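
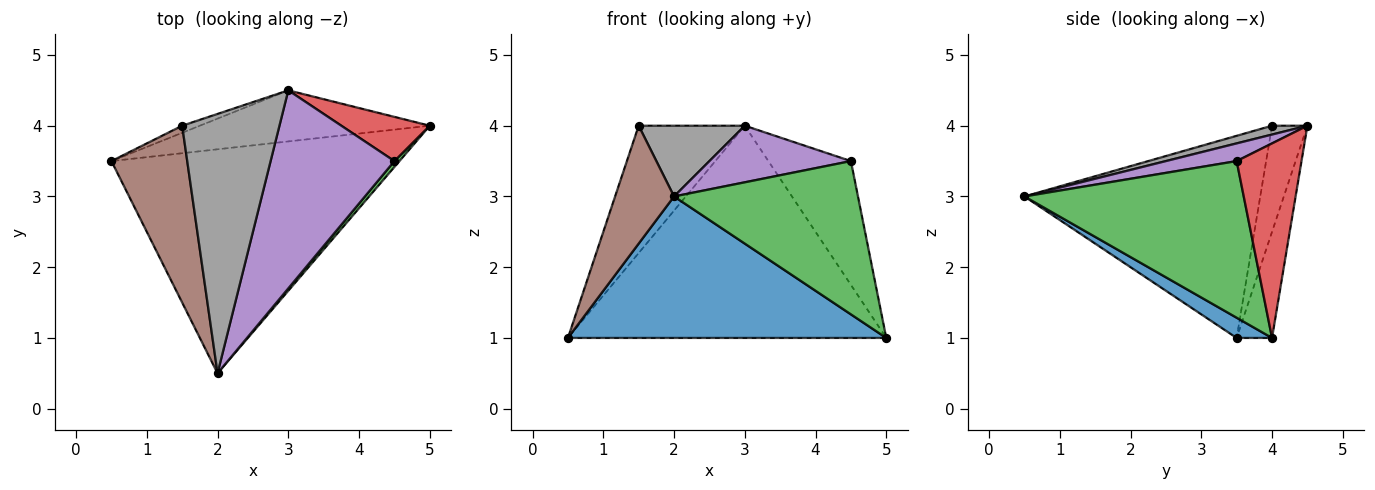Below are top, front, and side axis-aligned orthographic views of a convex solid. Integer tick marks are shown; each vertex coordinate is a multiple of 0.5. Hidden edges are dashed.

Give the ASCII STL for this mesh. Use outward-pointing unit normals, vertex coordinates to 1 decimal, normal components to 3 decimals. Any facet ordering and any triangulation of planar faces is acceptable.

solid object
 facet normal 0.059 -0.533 -0.844
  outer loop
   vertex 2.0 0.5 3.0
   vertex 0.5 3.5 1.0
   vertex 5.0 4.0 1.0
  endloop
 endfacet
 facet normal -0.107 0.967 -0.233
  outer loop
   vertex 3.0 4.5 4.0
   vertex 5.0 4.0 1.0
   vertex 0.5 3.5 1.0
  endloop
 endfacet
 facet normal 0.766 -0.642 0.025
  outer loop
   vertex 4.5 3.5 3.5
   vertex 2.0 0.5 3.0
   vertex 5.0 4.0 1.0
  endloop
 endfacet
 facet normal 0.595 0.757 0.270
  outer loop
   vertex 4.5 3.5 3.5
   vertex 5.0 4.0 1.0
   vertex 3.0 4.5 4.0
  endloop
 endfacet
 facet normal 0.136 -0.272 0.953
  outer loop
   vertex 4.5 3.5 3.5
   vertex 3.0 4.5 4.0
   vertex 2.0 0.5 3.0
  endloop
 endfacet
 facet normal -0.912 -0.228 0.342
  outer loop
   vertex 1.5 4.0 4.0
   vertex 0.5 3.5 1.0
   vertex 2.0 0.5 3.0
  endloop
 endfacet
 facet normal -0.316 0.947 -0.053
  outer loop
   vertex 1.5 4.0 4.0
   vertex 3.0 4.5 4.0
   vertex 0.5 3.5 1.0
  endloop
 endfacet
 facet normal 0.087 -0.262 0.961
  outer loop
   vertex 1.5 4.0 4.0
   vertex 2.0 0.5 3.0
   vertex 3.0 4.5 4.0
  endloop
 endfacet
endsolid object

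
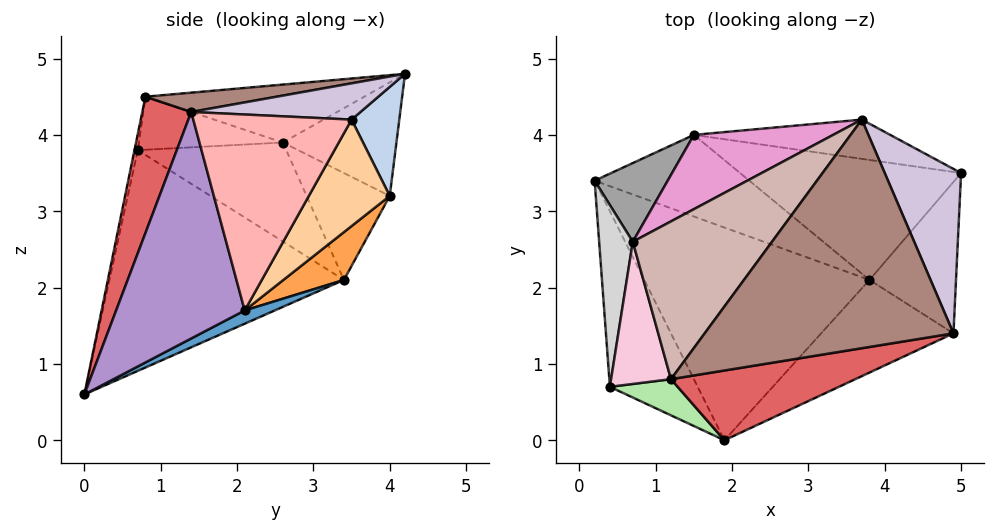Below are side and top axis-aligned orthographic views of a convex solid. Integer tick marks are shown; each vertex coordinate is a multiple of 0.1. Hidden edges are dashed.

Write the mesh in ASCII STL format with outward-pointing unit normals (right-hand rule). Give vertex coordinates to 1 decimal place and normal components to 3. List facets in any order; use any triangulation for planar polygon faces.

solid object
 facet normal 0.053 0.425 -0.904
  outer loop
   vertex 3.8 2.1 1.7
   vertex 1.9 0.0 0.6
   vertex 0.2 3.4 2.1
  endloop
 endfacet
 facet normal 0.252 0.855 -0.453
  outer loop
   vertex 1.5 4.0 3.2
   vertex 3.7 4.2 4.8
   vertex 5.0 3.5 4.2
  endloop
 endfacet
 facet normal 0.197 0.743 -0.639
  outer loop
   vertex 1.5 4.0 3.2
   vertex 3.8 2.1 1.7
   vertex 0.2 3.4 2.1
  endloop
 endfacet
 facet normal 0.273 0.778 -0.566
  outer loop
   vertex 1.5 4.0 3.2
   vertex 5.0 3.5 4.2
   vertex 3.8 2.1 1.7
  endloop
 endfacet
 facet normal -0.890 -0.289 -0.354
  outer loop
   vertex 0.4 0.7 3.8
   vertex 0.2 3.4 2.1
   vertex 1.9 0.0 0.6
  endloop
 endfacet
 facet normal -0.046 -0.980 0.193
  outer loop
   vertex 0.4 0.7 3.8
   vertex 1.9 0.0 0.6
   vertex 1.2 0.8 4.5
  endloop
 endfacet
 facet normal 0.168 -0.959 0.227
  outer loop
   vertex 4.9 1.4 4.3
   vertex 1.2 0.8 4.5
   vertex 1.9 0.0 0.6
  endloop
 endfacet
 facet normal 0.913 -0.063 -0.403
  outer loop
   vertex 4.9 1.4 4.3
   vertex 3.8 2.1 1.7
   vertex 5.0 3.5 4.2
  endloop
 endfacet
 facet normal 0.767 -0.459 -0.448
  outer loop
   vertex 4.9 1.4 4.3
   vertex 1.9 0.0 0.6
   vertex 3.8 2.1 1.7
  endloop
 endfacet
 facet normal 0.429 0.023 0.903
  outer loop
   vertex 4.9 1.4 4.3
   vertex 5.0 3.5 4.2
   vertex 3.7 4.2 4.8
  endloop
 endfacet
 facet normal 0.077 -0.143 0.987
  outer loop
   vertex 4.9 1.4 4.3
   vertex 3.7 4.2 4.8
   vertex 1.2 0.8 4.5
  endloop
 endfacet
 facet normal -0.377 0.197 0.905
  outer loop
   vertex 0.7 2.6 3.9
   vertex 1.2 0.8 4.5
   vertex 3.7 4.2 4.8
  endloop
 endfacet
 facet normal -0.506 0.599 0.621
  outer loop
   vertex 0.7 2.6 3.9
   vertex 3.7 4.2 4.8
   vertex 1.5 4.0 3.2
  endloop
 endfacet
 facet normal -0.662 0.065 0.747
  outer loop
   vertex 0.7 2.6 3.9
   vertex 0.4 0.7 3.8
   vertex 1.2 0.8 4.5
  endloop
 endfacet
 facet normal -0.659 0.602 0.451
  outer loop
   vertex 0.7 2.6 3.9
   vertex 1.5 4.0 3.2
   vertex 0.2 3.4 2.1
  endloop
 endfacet
 facet normal -0.939 0.131 0.319
  outer loop
   vertex 0.7 2.6 3.9
   vertex 0.2 3.4 2.1
   vertex 0.4 0.7 3.8
  endloop
 endfacet
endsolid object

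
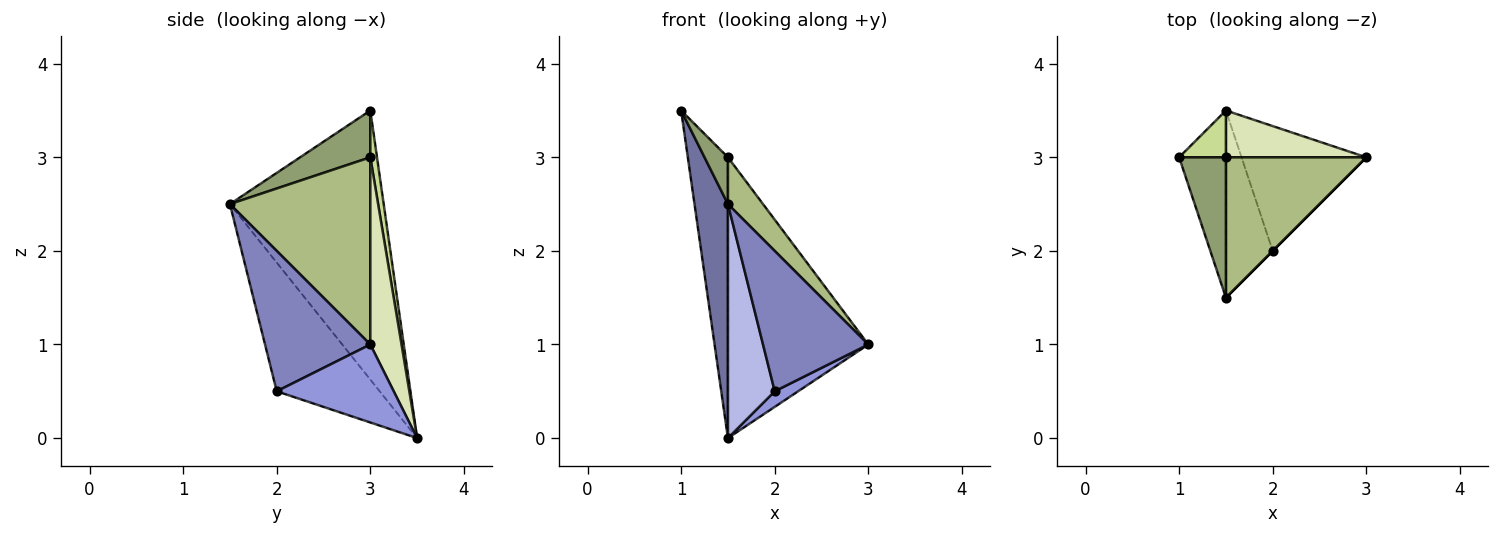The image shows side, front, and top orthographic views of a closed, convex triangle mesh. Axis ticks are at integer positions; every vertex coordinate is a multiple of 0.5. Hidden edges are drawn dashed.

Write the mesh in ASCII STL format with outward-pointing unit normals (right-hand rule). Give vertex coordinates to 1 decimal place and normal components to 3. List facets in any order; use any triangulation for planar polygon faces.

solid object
 facet normal -0.963 -0.209 -0.168
  outer loop
   vertex 1.5 3.5 0.0
   vertex 1.5 1.5 2.5
   vertex 1.0 3.0 3.5
  endloop
 endfacet
 facet normal 0.707 -0.707 0.000
  outer loop
   vertex 2.0 2.0 0.5
   vertex 3.0 3.0 1.0
   vertex 1.5 1.5 2.5
  endloop
 endfacet
 facet normal 0.527 -0.105 -0.843
  outer loop
   vertex 2.0 2.0 0.5
   vertex 1.5 3.5 0.0
   vertex 3.0 3.0 1.0
  endloop
 endfacet
 facet normal -0.864 -0.393 -0.314
  outer loop
   vertex 2.0 2.0 0.5
   vertex 1.5 1.5 2.5
   vertex 1.5 3.5 0.0
  endloop
 endfacet
 facet normal 0.688 -0.229 0.688
  outer loop
   vertex 1.5 3.0 3.0
   vertex 1.0 3.0 3.5
   vertex 1.5 1.5 2.5
  endloop
 endfacet
 facet normal 0.784 -0.196 0.588
  outer loop
   vertex 1.5 3.0 3.0
   vertex 1.5 1.5 2.5
   vertex 3.0 3.0 1.0
  endloop
 endfacet
 facet normal 0.162 0.973 0.162
  outer loop
   vertex 1.5 3.0 3.0
   vertex 1.5 3.5 0.0
   vertex 1.0 3.0 3.5
  endloop
 endfacet
 facet normal 0.214 0.964 0.161
  outer loop
   vertex 1.5 3.0 3.0
   vertex 3.0 3.0 1.0
   vertex 1.5 3.5 0.0
  endloop
 endfacet
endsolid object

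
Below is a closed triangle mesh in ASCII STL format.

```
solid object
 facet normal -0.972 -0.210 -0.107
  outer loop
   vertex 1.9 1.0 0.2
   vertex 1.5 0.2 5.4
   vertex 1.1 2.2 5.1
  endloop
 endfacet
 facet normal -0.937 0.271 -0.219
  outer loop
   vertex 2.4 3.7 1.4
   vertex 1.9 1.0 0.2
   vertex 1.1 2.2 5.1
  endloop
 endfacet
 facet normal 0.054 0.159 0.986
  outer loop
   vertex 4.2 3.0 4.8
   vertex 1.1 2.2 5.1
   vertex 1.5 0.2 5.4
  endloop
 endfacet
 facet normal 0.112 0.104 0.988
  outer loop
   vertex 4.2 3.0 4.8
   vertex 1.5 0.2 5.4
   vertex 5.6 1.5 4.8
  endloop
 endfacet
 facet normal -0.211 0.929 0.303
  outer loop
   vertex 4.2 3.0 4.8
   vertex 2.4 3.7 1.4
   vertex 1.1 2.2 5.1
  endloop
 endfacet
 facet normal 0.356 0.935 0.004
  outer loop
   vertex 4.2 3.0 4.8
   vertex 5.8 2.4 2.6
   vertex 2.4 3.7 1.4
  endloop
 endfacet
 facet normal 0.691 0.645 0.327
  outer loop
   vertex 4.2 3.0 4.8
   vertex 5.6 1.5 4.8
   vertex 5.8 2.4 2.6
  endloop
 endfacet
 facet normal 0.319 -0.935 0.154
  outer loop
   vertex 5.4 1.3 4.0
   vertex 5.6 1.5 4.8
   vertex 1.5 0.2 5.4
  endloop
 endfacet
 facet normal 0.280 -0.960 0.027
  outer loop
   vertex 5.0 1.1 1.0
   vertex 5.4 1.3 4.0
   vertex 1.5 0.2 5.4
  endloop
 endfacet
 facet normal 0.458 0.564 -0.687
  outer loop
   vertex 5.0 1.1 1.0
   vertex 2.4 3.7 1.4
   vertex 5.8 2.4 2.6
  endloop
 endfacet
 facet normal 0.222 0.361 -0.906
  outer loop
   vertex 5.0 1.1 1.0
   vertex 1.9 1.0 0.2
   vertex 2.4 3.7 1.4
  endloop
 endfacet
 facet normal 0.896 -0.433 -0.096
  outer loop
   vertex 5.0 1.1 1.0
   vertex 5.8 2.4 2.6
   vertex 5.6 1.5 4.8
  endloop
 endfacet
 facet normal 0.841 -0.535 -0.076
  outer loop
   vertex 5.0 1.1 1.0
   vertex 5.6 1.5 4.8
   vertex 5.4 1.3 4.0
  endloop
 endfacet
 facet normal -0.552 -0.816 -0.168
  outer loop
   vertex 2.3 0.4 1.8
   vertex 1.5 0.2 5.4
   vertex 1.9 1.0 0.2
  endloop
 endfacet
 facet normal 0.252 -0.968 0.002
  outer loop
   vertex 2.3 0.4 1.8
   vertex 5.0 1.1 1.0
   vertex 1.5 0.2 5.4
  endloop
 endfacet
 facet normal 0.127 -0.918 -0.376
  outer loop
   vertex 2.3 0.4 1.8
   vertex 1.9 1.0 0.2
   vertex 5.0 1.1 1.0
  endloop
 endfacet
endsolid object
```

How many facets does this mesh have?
16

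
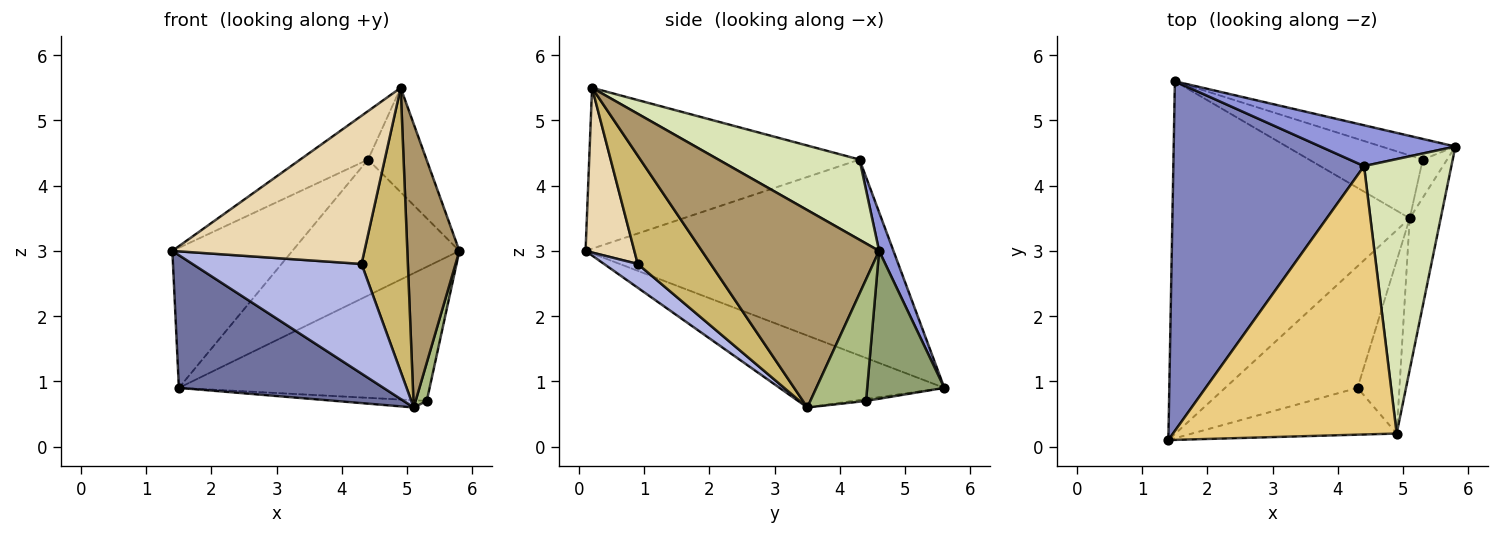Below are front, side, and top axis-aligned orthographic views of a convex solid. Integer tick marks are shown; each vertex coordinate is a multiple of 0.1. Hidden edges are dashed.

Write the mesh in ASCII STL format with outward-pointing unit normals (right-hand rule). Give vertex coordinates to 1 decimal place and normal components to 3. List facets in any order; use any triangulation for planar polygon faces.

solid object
 facet normal -0.273 -0.339 -0.900
  outer loop
   vertex 5.1 3.5 0.6
   vertex 1.4 0.1 3.0
   vertex 1.5 5.6 0.9
  endloop
 endfacet
 facet normal -0.690 0.269 0.672
  outer loop
   vertex 4.4 4.3 4.4
   vertex 1.5 5.6 0.9
   vertex 1.4 0.1 3.0
  endloop
 endfacet
 facet normal 0.082 0.955 0.287
  outer loop
   vertex 4.4 4.3 4.4
   vertex 5.8 4.6 3.0
   vertex 1.5 5.6 0.9
  endloop
 endfacet
 facet normal 0.132 -0.664 -0.736
  outer loop
   vertex 4.3 0.9 2.8
   vertex 1.4 0.1 3.0
   vertex 5.1 3.5 0.6
  endloop
 endfacet
 facet normal 0.291 0.946 -0.145
  outer loop
   vertex 5.3 4.4 0.7
   vertex 1.5 5.6 0.9
   vertex 5.8 4.6 3.0
  endloop
 endfacet
 facet normal 0.962 -0.192 -0.192
  outer loop
   vertex 5.3 4.4 0.7
   vertex 5.8 4.6 3.0
   vertex 5.1 3.5 0.6
  endloop
 endfacet
 facet normal -0.016 0.114 -0.993
  outer loop
   vertex 5.3 4.4 0.7
   vertex 5.1 3.5 0.6
   vertex 1.5 5.6 0.9
  endloop
 endfacet
 facet normal 0.651 0.270 0.709
  outer loop
   vertex 4.9 0.2 5.5
   vertex 5.8 4.6 3.0
   vertex 4.4 4.3 4.4
  endloop
 endfacet
 facet normal 0.949 -0.279 -0.149
  outer loop
   vertex 4.9 0.2 5.5
   vertex 5.1 3.5 0.6
   vertex 5.8 4.6 3.0
  endloop
 endfacet
 facet normal 0.802 -0.510 -0.310
  outer loop
   vertex 4.9 0.2 5.5
   vertex 4.3 0.9 2.8
   vertex 5.1 3.5 0.6
  endloop
 endfacet
 facet normal -0.578 0.145 0.803
  outer loop
   vertex 4.9 0.2 5.5
   vertex 4.4 4.3 4.4
   vertex 1.4 0.1 3.0
  endloop
 endfacet
 facet normal 0.235 -0.927 -0.293
  outer loop
   vertex 4.9 0.2 5.5
   vertex 1.4 0.1 3.0
   vertex 4.3 0.9 2.8
  endloop
 endfacet
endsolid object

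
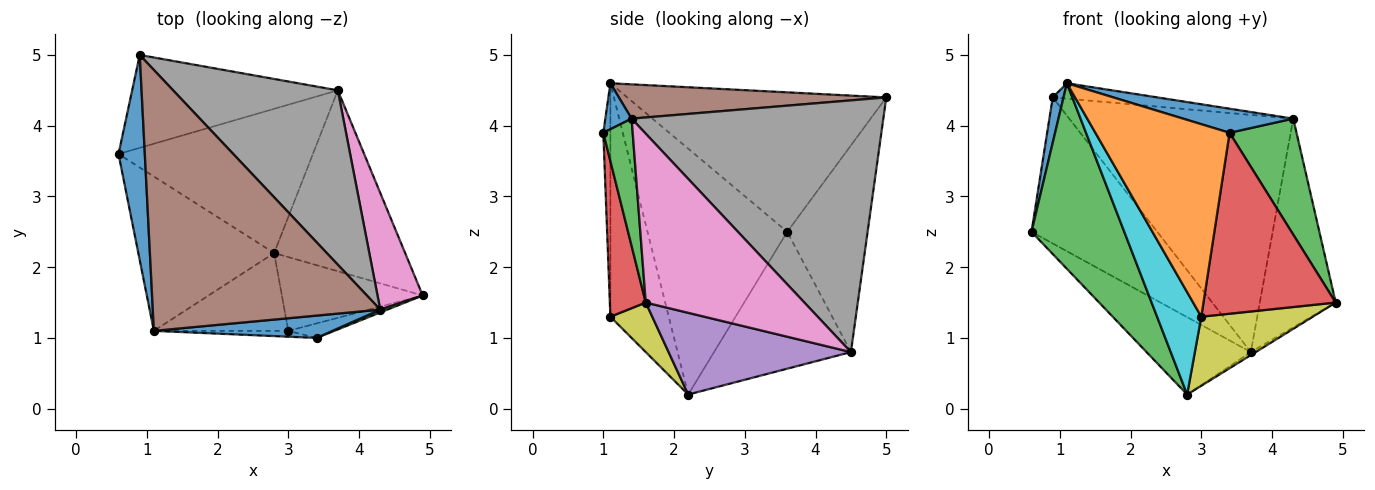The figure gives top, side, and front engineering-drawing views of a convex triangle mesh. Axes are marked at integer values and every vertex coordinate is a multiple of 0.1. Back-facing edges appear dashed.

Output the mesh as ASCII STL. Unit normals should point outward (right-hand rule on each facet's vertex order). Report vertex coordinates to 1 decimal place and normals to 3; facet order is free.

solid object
 facet normal -0.982 -0.041 0.185
  outer loop
   vertex 0.9 5.0 4.4
   vertex 0.6 3.6 2.5
   vertex 1.1 1.1 4.6
  endloop
 endfacet
 facet normal -0.475 0.743 -0.472
  outer loop
   vertex 3.7 4.5 0.8
   vertex 0.6 3.6 2.5
   vertex 0.9 5.0 4.4
  endloop
 endfacet
 facet normal -0.757 -0.503 -0.418
  outer loop
   vertex 2.8 2.2 0.2
   vertex 1.1 1.1 4.6
   vertex 0.6 3.6 2.5
  endloop
 endfacet
 facet normal -0.527 0.402 -0.749
  outer loop
   vertex 2.8 2.2 0.2
   vertex 0.6 3.6 2.5
   vertex 3.7 4.5 0.8
  endloop
 endfacet
 facet normal 0.529 0.014 -0.848
  outer loop
   vertex 2.8 2.2 0.2
   vertex 3.7 4.5 0.8
   vertex 4.9 1.6 1.5
  endloop
 endfacet
 facet normal 0.149 0.058 0.987
  outer loop
   vertex 4.3 1.4 4.1
   vertex 0.9 5.0 4.4
   vertex 1.1 1.1 4.6
  endloop
 endfacet
 facet normal 0.877 0.419 0.235
  outer loop
   vertex 4.3 1.4 4.1
   vertex 4.9 1.6 1.5
   vertex 3.7 4.5 0.8
  endloop
 endfacet
 facet normal 0.671 0.597 0.439
  outer loop
   vertex 4.3 1.4 4.1
   vertex 3.7 4.5 0.8
   vertex 0.9 5.0 4.4
  endloop
 endfacet
 facet normal 0.249 -0.662 -0.707
  outer loop
   vertex 3.0 1.1 1.3
   vertex 2.8 2.2 0.2
   vertex 4.9 1.6 1.5
  endloop
 endfacet
 facet normal -0.724 -0.549 -0.417
  outer loop
   vertex 3.0 1.1 1.3
   vertex 1.1 1.1 4.6
   vertex 2.8 2.2 0.2
  endloop
 endfacet
 facet normal 0.172 -0.723 0.670
  outer loop
   vertex 3.4 1.0 3.9
   vertex 4.3 1.4 4.1
   vertex 1.1 1.1 4.6
  endloop
 endfacet
 facet normal -0.053 -0.998 -0.030
  outer loop
   vertex 3.4 1.0 3.9
   vertex 1.1 1.1 4.6
   vertex 3.0 1.1 1.3
  endloop
 endfacet
 facet normal 0.402 -0.915 0.022
  outer loop
   vertex 3.4 1.0 3.9
   vertex 4.9 1.6 1.5
   vertex 4.3 1.4 4.1
  endloop
 endfacet
 facet normal 0.261 -0.962 -0.077
  outer loop
   vertex 3.4 1.0 3.9
   vertex 3.0 1.1 1.3
   vertex 4.9 1.6 1.5
  endloop
 endfacet
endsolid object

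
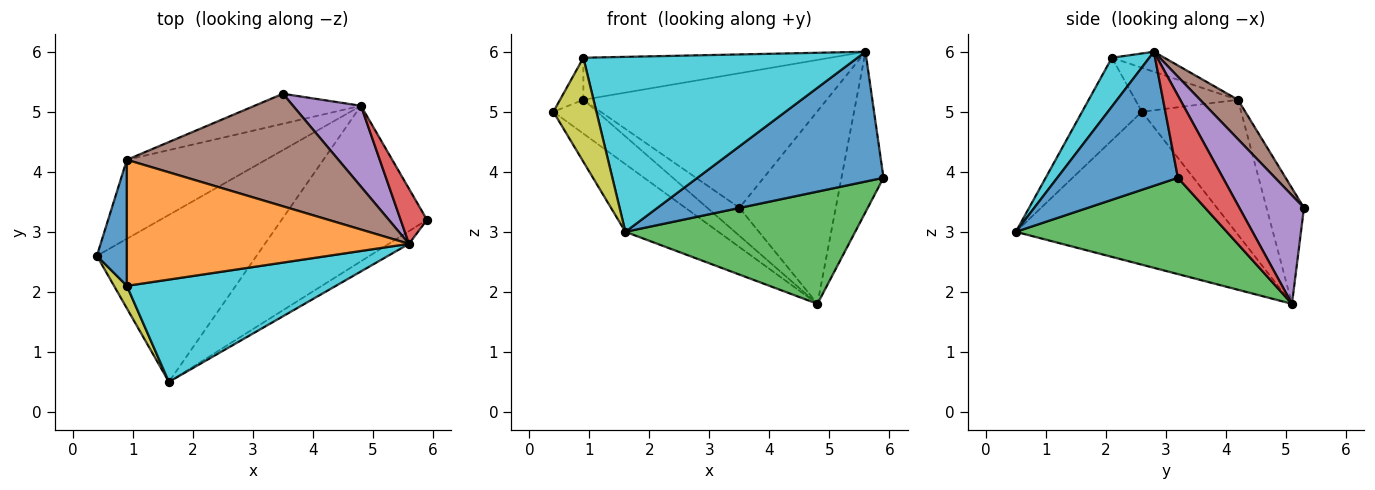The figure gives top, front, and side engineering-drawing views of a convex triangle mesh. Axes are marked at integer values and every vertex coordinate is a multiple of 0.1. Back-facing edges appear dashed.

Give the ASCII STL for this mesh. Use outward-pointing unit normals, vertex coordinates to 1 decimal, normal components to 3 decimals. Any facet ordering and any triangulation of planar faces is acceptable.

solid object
 facet normal 0.542 -0.836 -0.082
  outer loop
   vertex 5.6 2.8 6.0
   vertex 1.6 0.5 3.0
   vertex 5.9 3.2 3.9
  endloop
 endfacet
 facet normal -0.664 0.281 -0.693
  outer loop
   vertex 4.8 5.1 1.8
   vertex 1.6 0.5 3.0
   vertex 0.4 2.6 5.0
  endloop
 endfacet
 facet normal 0.473 -0.516 -0.714
  outer loop
   vertex 4.8 5.1 1.8
   vertex 5.9 3.2 3.9
   vertex 1.6 0.5 3.0
  endloop
 endfacet
 facet normal 0.712 0.664 0.228
  outer loop
   vertex 4.8 5.1 1.8
   vertex 5.6 2.8 6.0
   vertex 5.9 3.2 3.9
  endloop
 endfacet
 facet normal 0.526 0.784 0.329
  outer loop
   vertex 4.8 5.1 1.8
   vertex 3.5 5.3 3.4
   vertex 5.6 2.8 6.0
  endloop
 endfacet
 facet normal 0.119 0.762 0.637
  outer loop
   vertex 0.9 4.2 5.2
   vertex 5.6 2.8 6.0
   vertex 3.5 5.3 3.4
  endloop
 endfacet
 facet normal -0.666 0.294 -0.686
  outer loop
   vertex 0.9 4.2 5.2
   vertex 4.8 5.1 1.8
   vertex 0.4 2.6 5.0
  endloop
 endfacet
 facet normal -0.622 0.534 -0.572
  outer loop
   vertex 0.9 4.2 5.2
   vertex 3.5 5.3 3.4
   vertex 4.8 5.1 1.8
  endloop
 endfacet
 facet normal -0.805 -0.580 0.125
  outer loop
   vertex 0.9 2.1 5.9
   vertex 0.4 2.6 5.0
   vertex 1.6 0.5 3.0
  endloop
 endfacet
 facet normal 0.117 -0.857 0.501
  outer loop
   vertex 0.9 2.1 5.9
   vertex 1.6 0.5 3.0
   vertex 5.6 2.8 6.0
  endloop
 endfacet
 facet normal -0.812 0.185 0.554
  outer loop
   vertex 0.9 2.1 5.9
   vertex 0.9 4.2 5.2
   vertex 0.4 2.6 5.0
  endloop
 endfacet
 facet normal -0.067 0.316 0.947
  outer loop
   vertex 0.9 2.1 5.9
   vertex 5.6 2.8 6.0
   vertex 0.9 4.2 5.2
  endloop
 endfacet
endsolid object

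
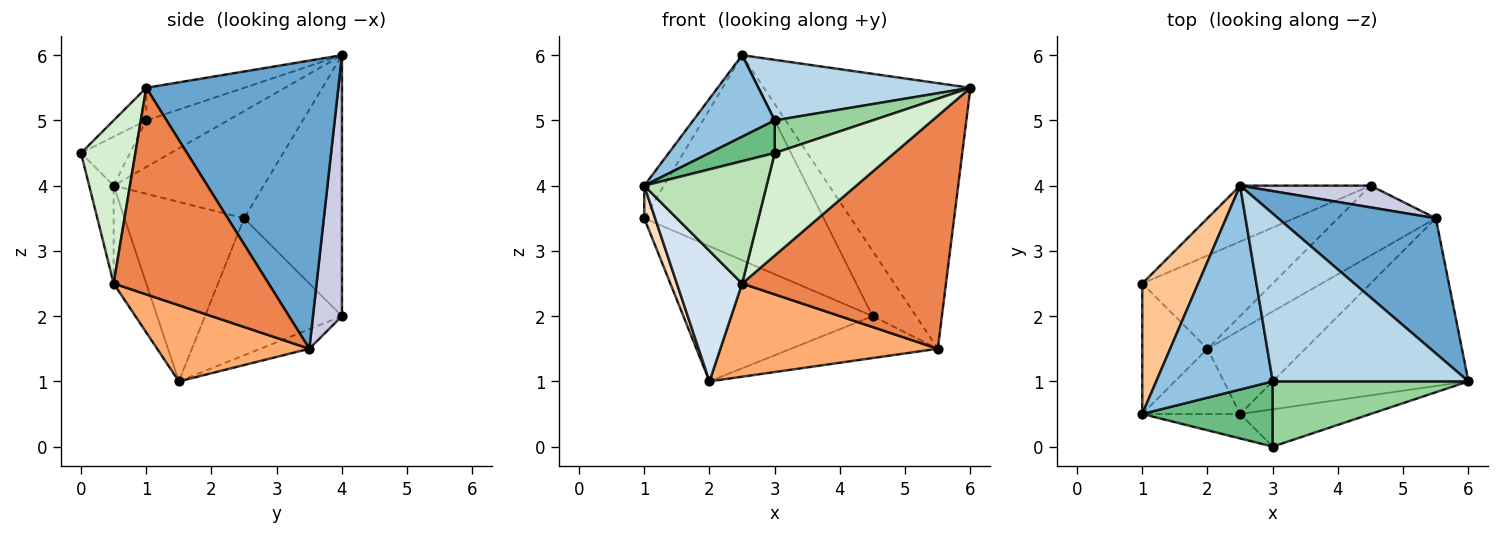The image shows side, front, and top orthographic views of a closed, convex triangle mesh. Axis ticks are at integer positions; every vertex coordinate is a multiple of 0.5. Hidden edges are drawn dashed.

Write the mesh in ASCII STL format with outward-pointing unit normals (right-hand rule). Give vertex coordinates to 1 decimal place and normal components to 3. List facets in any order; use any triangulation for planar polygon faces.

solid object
 facet normal 0.638 0.686 0.349
  outer loop
   vertex 5.5 3.5 1.5
   vertex 2.5 4.0 6.0
   vertex 6.0 1.0 5.5
  endloop
 endfacet
 facet normal -0.348 -0.348 0.870
  outer loop
   vertex 3.0 1.0 5.0
   vertex 2.5 4.0 6.0
   vertex 1.0 0.5 4.0
  endloop
 endfacet
 facet normal -0.155 -0.336 0.929
  outer loop
   vertex 3.0 1.0 5.0
   vertex 6.0 1.0 5.5
   vertex 2.5 4.0 6.0
  endloop
 endfacet
 facet normal -0.408 -0.816 -0.408
  outer loop
   vertex 2.5 0.5 2.5
   vertex 1.0 0.5 4.0
   vertex 2.0 1.5 1.0
  endloop
 endfacet
 facet normal 0.525 -0.691 -0.497
  outer loop
   vertex 2.5 0.5 2.5
   vertex 5.5 3.5 1.5
   vertex 6.0 1.0 5.5
  endloop
 endfacet
 facet normal 0.462 -0.659 -0.593
  outer loop
   vertex 2.5 0.5 2.5
   vertex 2.0 1.5 1.0
   vertex 5.5 3.5 1.5
  endloop
 endfacet
 facet normal -0.881 0.115 0.460
  outer loop
   vertex 1.0 2.5 3.5
   vertex 1.0 0.5 4.0
   vertex 2.5 4.0 6.0
  endloop
 endfacet
 facet normal -0.936 -0.085 -0.341
  outer loop
   vertex 1.0 2.5 3.5
   vertex 2.0 1.5 1.0
   vertex 1.0 0.5 4.0
  endloop
 endfacet
 facet normal -0.318 -0.424 0.848
  outer loop
   vertex 3.0 0.0 4.5
   vertex 3.0 1.0 5.0
   vertex 1.0 0.5 4.0
  endloop
 endfacet
 facet normal -0.147 -0.442 0.885
  outer loop
   vertex 3.0 0.0 4.5
   vertex 6.0 1.0 5.5
   vertex 3.0 1.0 5.0
  endloop
 endfacet
 facet normal -0.192 -0.962 -0.192
  outer loop
   vertex 3.0 0.0 4.5
   vertex 1.0 0.5 4.0
   vertex 2.5 0.5 2.5
  endloop
 endfacet
 facet normal 0.393 -0.864 -0.314
  outer loop
   vertex 3.0 0.0 4.5
   vertex 2.5 0.5 2.5
   vertex 6.0 1.0 5.5
  endloop
 endfacet
 facet normal -0.169 0.507 -0.845
  outer loop
   vertex 4.5 4.0 2.0
   vertex 5.5 3.5 1.5
   vertex 2.0 1.5 1.0
  endloop
 endfacet
 facet normal -0.512 0.707 -0.488
  outer loop
   vertex 4.5 4.0 2.0
   vertex 2.0 1.5 1.0
   vertex 1.0 2.5 3.5
  endloop
 endfacet
 facet normal 0.535 0.802 0.267
  outer loop
   vertex 4.5 4.0 2.0
   vertex 2.5 4.0 6.0
   vertex 5.5 3.5 1.5
  endloop
 endfacet
 facet normal -0.466 0.854 -0.233
  outer loop
   vertex 4.5 4.0 2.0
   vertex 1.0 2.5 3.5
   vertex 2.5 4.0 6.0
  endloop
 endfacet
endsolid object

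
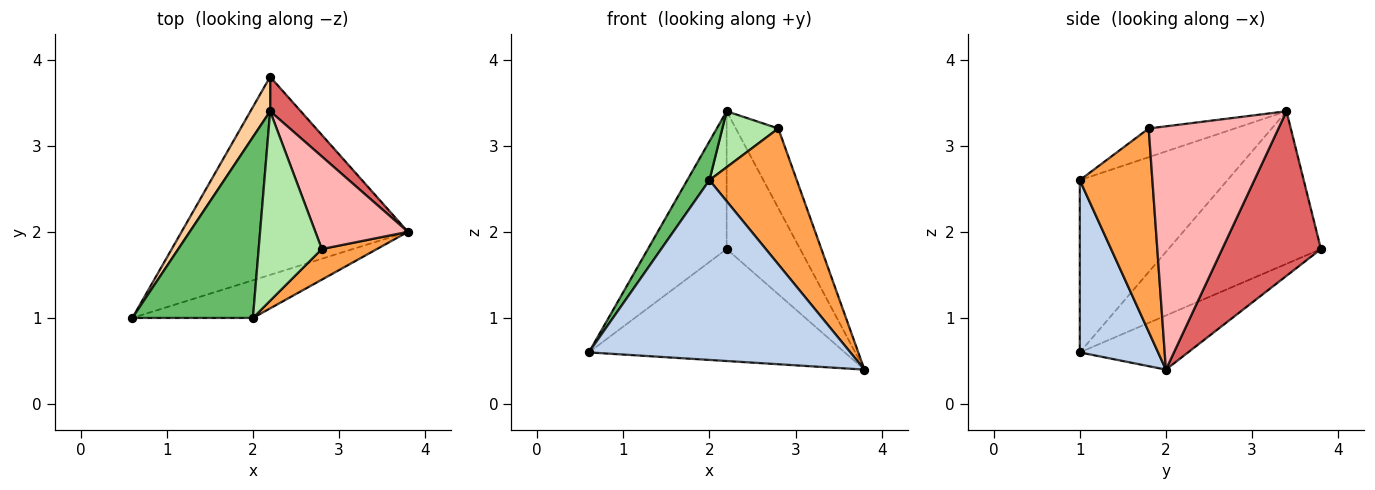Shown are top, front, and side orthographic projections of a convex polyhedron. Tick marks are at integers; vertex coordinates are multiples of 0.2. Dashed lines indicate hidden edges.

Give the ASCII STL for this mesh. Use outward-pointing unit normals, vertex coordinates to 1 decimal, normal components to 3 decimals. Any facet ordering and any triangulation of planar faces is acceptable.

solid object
 facet normal -0.204 0.482 -0.852
  outer loop
   vertex 2.2 3.8 1.8
   vertex 3.8 2.0 0.4
   vertex 0.6 1.0 0.6
  endloop
 endfacet
 facet normal 0.281 -0.939 -0.197
  outer loop
   vertex 2.0 1.0 2.6
   vertex 0.6 1.0 0.6
   vertex 3.8 2.0 0.4
  endloop
 endfacet
 facet normal 0.630 -0.758 0.171
  outer loop
   vertex 2.8 1.8 3.2
   vertex 2.0 1.0 2.6
   vertex 3.8 2.0 0.4
  endloop
 endfacet
 facet normal -0.883 0.456 0.114
  outer loop
   vertex 2.2 3.4 3.4
   vertex 2.2 3.8 1.8
   vertex 0.6 1.0 0.6
  endloop
 endfacet
 facet normal -0.813 -0.122 0.569
  outer loop
   vertex 2.2 3.4 3.4
   vertex 0.6 1.0 0.6
   vertex 2.0 1.0 2.6
  endloop
 endfacet
 facet normal -0.400 -0.260 0.879
  outer loop
   vertex 2.2 3.4 3.4
   vertex 2.0 1.0 2.6
   vertex 2.8 1.8 3.2
  endloop
 endfacet
 facet normal 0.793 0.590 0.148
  outer loop
   vertex 2.2 3.4 3.4
   vertex 3.8 2.0 0.4
   vertex 2.2 3.8 1.8
  endloop
 endfacet
 facet normal 0.894 0.293 0.340
  outer loop
   vertex 2.2 3.4 3.4
   vertex 2.8 1.8 3.2
   vertex 3.8 2.0 0.4
  endloop
 endfacet
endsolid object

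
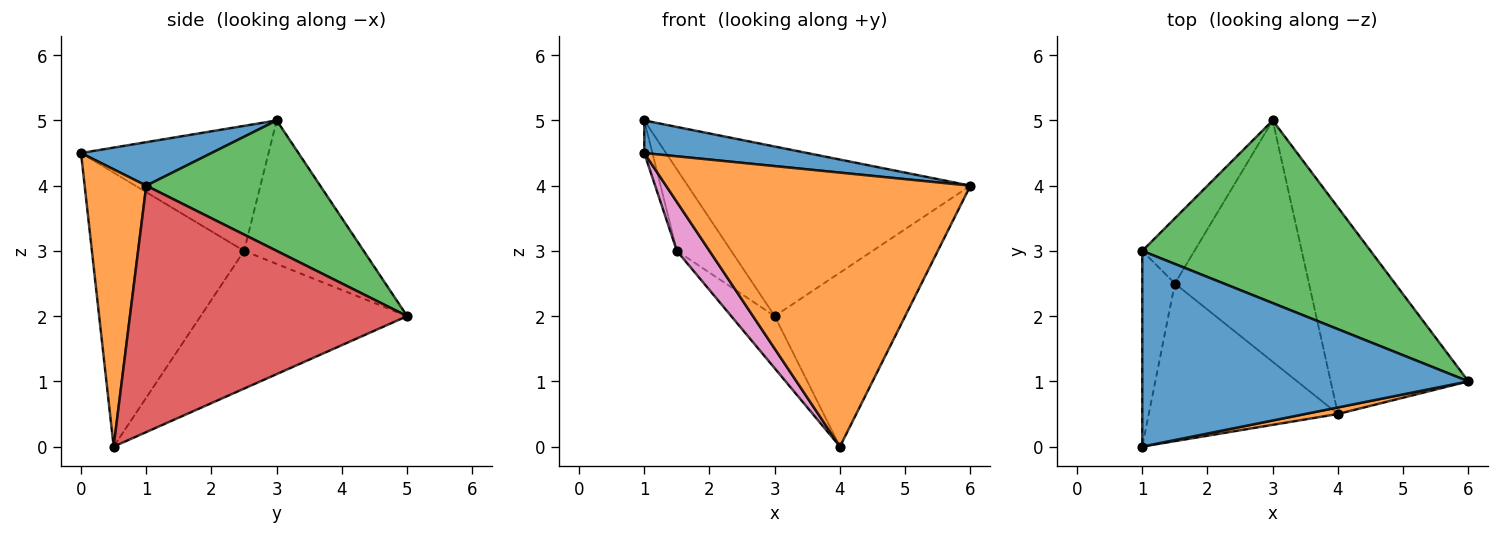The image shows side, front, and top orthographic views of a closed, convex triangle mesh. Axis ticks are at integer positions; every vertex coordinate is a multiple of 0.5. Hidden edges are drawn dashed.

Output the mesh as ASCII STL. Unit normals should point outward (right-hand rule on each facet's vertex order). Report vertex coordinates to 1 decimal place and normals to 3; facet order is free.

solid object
 facet normal 0.130 -0.163 0.978
  outer loop
   vertex 1.0 0.0 4.5
   vertex 6.0 1.0 4.0
   vertex 1.0 3.0 5.0
  endloop
 endfacet
 facet normal 0.198 -0.980 0.023
  outer loop
   vertex 4.0 0.5 0.0
   vertex 6.0 1.0 4.0
   vertex 1.0 0.0 4.5
  endloop
 endfacet
 facet normal 0.386 0.628 0.676
  outer loop
   vertex 3.0 5.0 2.0
   vertex 1.0 3.0 5.0
   vertex 6.0 1.0 4.0
  endloop
 endfacet
 facet normal 0.807 0.380 -0.451
  outer loop
   vertex 3.0 5.0 2.0
   vertex 6.0 1.0 4.0
   vertex 4.0 0.5 0.0
  endloop
 endfacet
 facet normal -0.967 0.042 -0.252
  outer loop
   vertex 1.5 2.5 3.0
   vertex 1.0 0.0 4.5
   vertex 1.0 3.0 5.0
  endloop
 endfacet
 facet normal -0.864 0.393 -0.314
  outer loop
   vertex 1.5 2.5 3.0
   vertex 1.0 3.0 5.0
   vertex 3.0 5.0 2.0
  endloop
 endfacet
 facet normal -0.810 -0.174 -0.560
  outer loop
   vertex 1.5 2.5 3.0
   vertex 4.0 0.5 0.0
   vertex 1.0 0.0 4.5
  endloop
 endfacet
 facet normal -0.708 0.149 -0.690
  outer loop
   vertex 1.5 2.5 3.0
   vertex 3.0 5.0 2.0
   vertex 4.0 0.5 0.0
  endloop
 endfacet
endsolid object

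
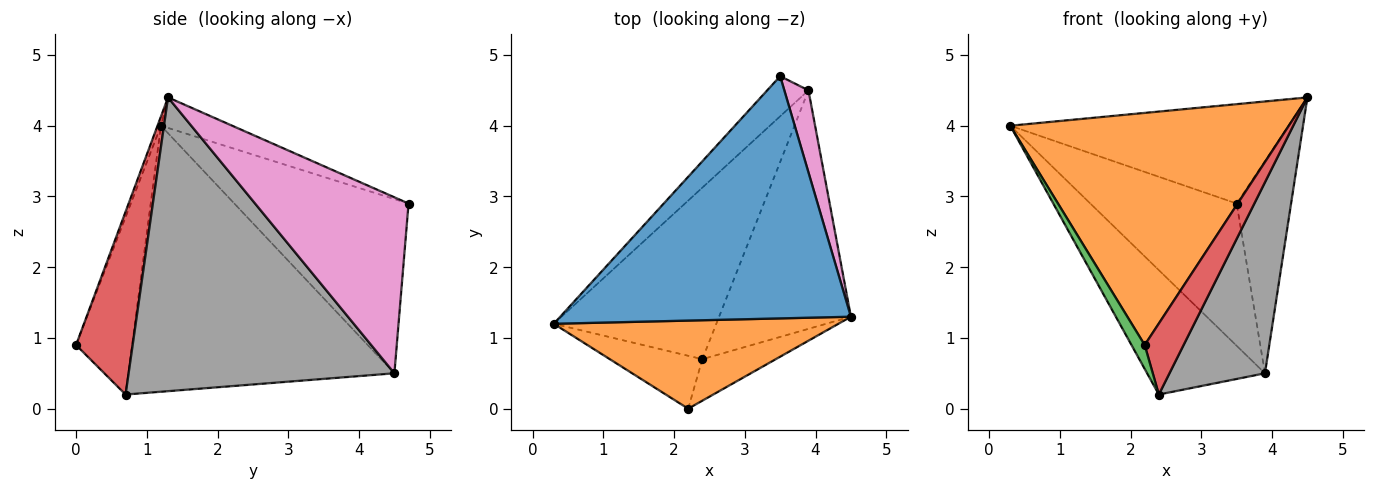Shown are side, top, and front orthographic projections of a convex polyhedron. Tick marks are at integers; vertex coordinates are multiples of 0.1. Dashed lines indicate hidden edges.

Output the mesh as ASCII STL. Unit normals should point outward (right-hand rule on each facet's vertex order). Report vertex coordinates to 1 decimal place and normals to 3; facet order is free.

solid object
 facet normal -0.097 0.378 0.921
  outer loop
   vertex 3.5 4.7 2.9
   vertex 0.3 1.2 4.0
   vertex 4.5 1.3 4.4
  endloop
 endfacet
 facet normal -0.012 -0.935 0.355
  outer loop
   vertex 2.2 0.0 0.9
   vertex 4.5 1.3 4.4
   vertex 0.3 1.2 4.0
  endloop
 endfacet
 facet normal -0.868 -0.205 -0.453
  outer loop
   vertex 2.2 0.0 0.9
   vertex 0.3 1.2 4.0
   vertex 2.4 0.7 0.2
  endloop
 endfacet
 facet normal 0.782 -0.538 -0.314
  outer loop
   vertex 2.2 0.0 0.9
   vertex 2.4 0.7 0.2
   vertex 4.5 1.3 4.4
  endloop
 endfacet
 facet normal -0.753 0.633 -0.178
  outer loop
   vertex 3.9 4.5 0.5
   vertex 0.3 1.2 4.0
   vertex 3.5 4.7 2.9
  endloop
 endfacet
 facet normal -0.798 0.354 -0.488
  outer loop
   vertex 3.9 4.5 0.5
   vertex 2.4 0.7 0.2
   vertex 0.3 1.2 4.0
  endloop
 endfacet
 facet normal 0.935 0.331 0.128
  outer loop
   vertex 3.9 4.5 0.5
   vertex 3.5 4.7 2.9
   vertex 4.5 1.3 4.4
  endloop
 endfacet
 facet normal 0.867 -0.312 -0.389
  outer loop
   vertex 3.9 4.5 0.5
   vertex 4.5 1.3 4.4
   vertex 2.4 0.7 0.2
  endloop
 endfacet
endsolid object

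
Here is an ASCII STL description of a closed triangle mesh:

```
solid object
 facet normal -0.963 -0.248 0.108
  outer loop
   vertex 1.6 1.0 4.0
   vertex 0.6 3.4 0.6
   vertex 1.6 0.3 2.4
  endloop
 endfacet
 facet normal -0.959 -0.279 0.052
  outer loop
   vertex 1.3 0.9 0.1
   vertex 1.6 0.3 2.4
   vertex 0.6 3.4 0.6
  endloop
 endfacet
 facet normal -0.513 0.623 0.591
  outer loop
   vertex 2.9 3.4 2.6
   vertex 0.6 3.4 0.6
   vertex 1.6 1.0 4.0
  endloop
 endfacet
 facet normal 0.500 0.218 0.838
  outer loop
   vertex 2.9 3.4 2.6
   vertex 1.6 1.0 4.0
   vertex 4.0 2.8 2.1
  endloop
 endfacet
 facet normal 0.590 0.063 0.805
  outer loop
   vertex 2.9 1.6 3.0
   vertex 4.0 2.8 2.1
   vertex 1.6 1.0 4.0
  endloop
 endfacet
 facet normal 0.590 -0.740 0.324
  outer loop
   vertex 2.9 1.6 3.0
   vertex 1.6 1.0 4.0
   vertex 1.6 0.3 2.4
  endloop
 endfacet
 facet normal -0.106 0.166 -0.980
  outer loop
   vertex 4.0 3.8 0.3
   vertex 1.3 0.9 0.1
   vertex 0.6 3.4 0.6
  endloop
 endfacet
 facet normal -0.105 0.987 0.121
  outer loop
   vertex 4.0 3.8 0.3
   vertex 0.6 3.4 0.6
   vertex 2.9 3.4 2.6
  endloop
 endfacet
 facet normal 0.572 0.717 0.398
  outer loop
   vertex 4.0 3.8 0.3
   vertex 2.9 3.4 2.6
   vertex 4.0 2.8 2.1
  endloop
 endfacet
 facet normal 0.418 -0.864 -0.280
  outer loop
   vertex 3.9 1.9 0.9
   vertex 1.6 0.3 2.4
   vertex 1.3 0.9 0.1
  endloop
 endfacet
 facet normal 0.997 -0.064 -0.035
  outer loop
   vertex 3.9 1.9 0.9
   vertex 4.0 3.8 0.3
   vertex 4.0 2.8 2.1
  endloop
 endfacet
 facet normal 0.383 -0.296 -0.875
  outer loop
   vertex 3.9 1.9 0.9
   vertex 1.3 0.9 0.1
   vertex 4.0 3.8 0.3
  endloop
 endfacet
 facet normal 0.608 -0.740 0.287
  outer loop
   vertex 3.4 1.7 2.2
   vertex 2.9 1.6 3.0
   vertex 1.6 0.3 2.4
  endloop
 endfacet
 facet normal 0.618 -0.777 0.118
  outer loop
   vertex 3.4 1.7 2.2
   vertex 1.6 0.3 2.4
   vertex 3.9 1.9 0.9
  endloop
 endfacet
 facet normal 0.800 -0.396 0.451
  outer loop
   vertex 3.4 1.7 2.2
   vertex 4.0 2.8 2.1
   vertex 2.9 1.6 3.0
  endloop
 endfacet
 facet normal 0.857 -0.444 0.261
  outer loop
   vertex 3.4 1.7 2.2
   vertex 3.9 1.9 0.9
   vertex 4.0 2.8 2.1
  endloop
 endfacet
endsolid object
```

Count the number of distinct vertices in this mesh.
10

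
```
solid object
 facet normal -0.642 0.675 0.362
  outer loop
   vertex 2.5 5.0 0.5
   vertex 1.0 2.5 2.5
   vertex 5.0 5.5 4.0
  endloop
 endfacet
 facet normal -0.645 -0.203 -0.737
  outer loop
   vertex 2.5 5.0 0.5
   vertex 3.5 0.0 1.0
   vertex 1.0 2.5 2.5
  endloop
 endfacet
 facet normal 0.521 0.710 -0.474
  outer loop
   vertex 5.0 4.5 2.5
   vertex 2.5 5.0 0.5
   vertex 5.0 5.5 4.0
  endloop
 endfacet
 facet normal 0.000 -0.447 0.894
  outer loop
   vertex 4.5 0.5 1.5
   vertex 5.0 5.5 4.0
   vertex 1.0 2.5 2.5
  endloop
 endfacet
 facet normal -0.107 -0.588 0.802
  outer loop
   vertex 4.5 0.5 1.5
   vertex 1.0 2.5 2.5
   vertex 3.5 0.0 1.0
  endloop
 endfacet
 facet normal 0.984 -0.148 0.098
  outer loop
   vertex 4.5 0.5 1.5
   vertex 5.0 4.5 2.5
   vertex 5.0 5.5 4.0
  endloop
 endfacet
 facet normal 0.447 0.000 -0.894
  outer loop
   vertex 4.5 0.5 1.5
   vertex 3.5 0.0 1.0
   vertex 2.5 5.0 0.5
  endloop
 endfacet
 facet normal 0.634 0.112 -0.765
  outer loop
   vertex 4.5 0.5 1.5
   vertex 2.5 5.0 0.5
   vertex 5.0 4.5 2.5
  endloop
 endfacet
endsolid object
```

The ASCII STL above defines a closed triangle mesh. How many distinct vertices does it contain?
6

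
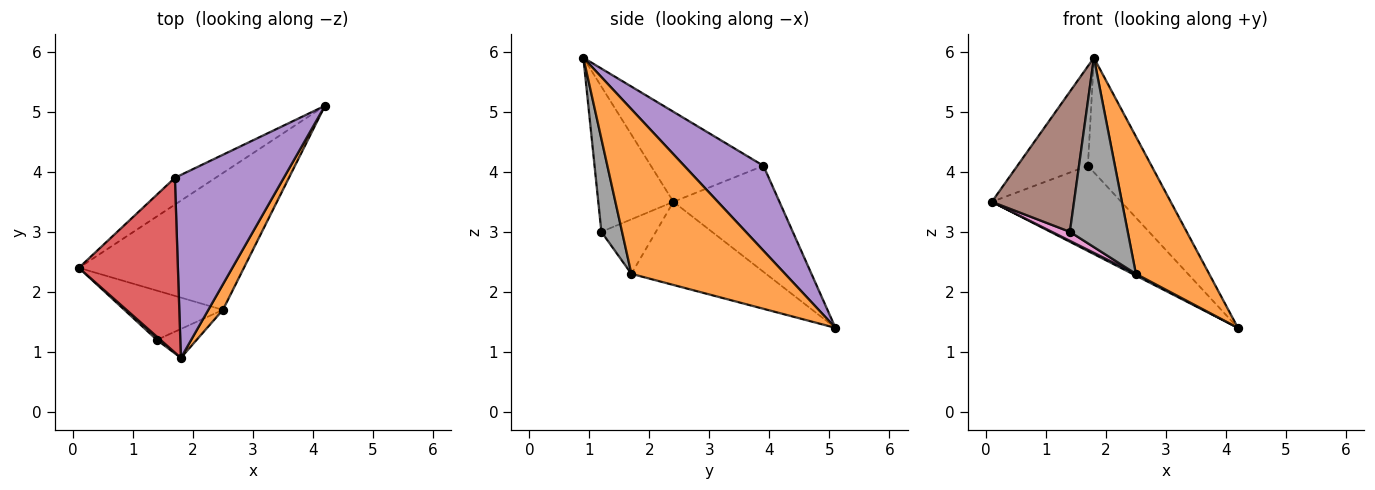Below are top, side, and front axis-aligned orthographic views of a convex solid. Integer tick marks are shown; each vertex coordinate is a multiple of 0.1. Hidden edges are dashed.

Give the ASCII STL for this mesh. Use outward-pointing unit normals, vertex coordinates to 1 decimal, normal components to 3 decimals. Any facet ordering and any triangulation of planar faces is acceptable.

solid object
 facet normal -0.450 -0.011 -0.893
  outer loop
   vertex 2.5 1.7 2.3
   vertex 0.1 2.4 3.5
   vertex 4.2 5.1 1.4
  endloop
 endfacet
 facet normal 0.900 -0.429 0.080
  outer loop
   vertex 2.5 1.7 2.3
   vertex 4.2 5.1 1.4
   vertex 1.8 0.9 5.9
  endloop
 endfacet
 facet normal -0.616 0.752 -0.236
  outer loop
   vertex 1.7 3.9 4.1
   vertex 4.2 5.1 1.4
   vertex 0.1 2.4 3.5
  endloop
 endfacet
 facet normal -0.620 0.388 0.682
  outer loop
   vertex 1.7 3.9 4.1
   vertex 0.1 2.4 3.5
   vertex 1.8 0.9 5.9
  endloop
 endfacet
 facet normal 0.551 0.443 0.707
  outer loop
   vertex 1.7 3.9 4.1
   vertex 1.8 0.9 5.9
   vertex 4.2 5.1 1.4
  endloop
 endfacet
 facet normal -0.675 -0.738 0.017
  outer loop
   vertex 1.4 1.2 3.0
   vertex 1.8 0.9 5.9
   vertex 0.1 2.4 3.5
  endloop
 endfacet
 facet normal -0.478 -0.158 -0.864
  outer loop
   vertex 1.4 1.2 3.0
   vertex 0.1 2.4 3.5
   vertex 2.5 1.7 2.3
  endloop
 endfacet
 facet normal 0.333 -0.932 -0.142
  outer loop
   vertex 1.4 1.2 3.0
   vertex 2.5 1.7 2.3
   vertex 1.8 0.9 5.9
  endloop
 endfacet
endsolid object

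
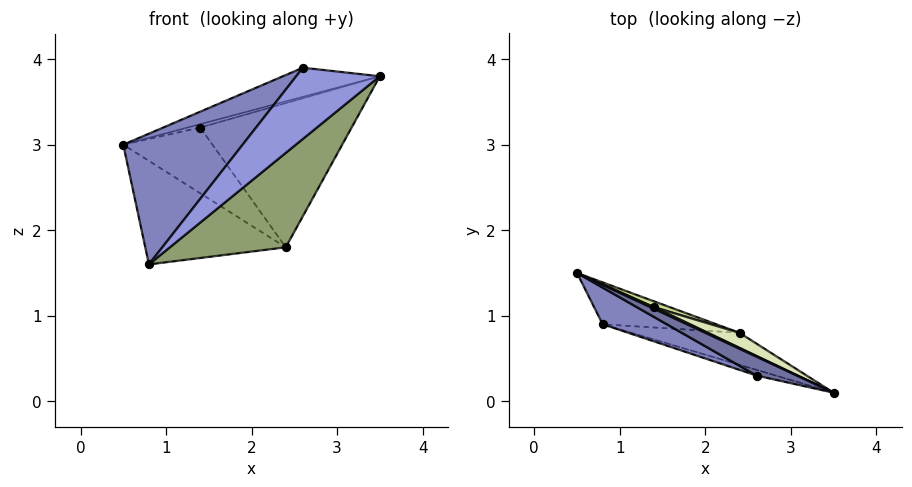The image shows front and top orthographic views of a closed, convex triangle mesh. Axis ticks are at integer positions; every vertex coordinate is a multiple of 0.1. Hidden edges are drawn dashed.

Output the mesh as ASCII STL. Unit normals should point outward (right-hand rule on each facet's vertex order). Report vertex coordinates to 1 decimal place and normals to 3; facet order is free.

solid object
 facet normal 0.240 0.815 0.527
  outer loop
   vertex 2.6 0.3 3.9
   vertex 3.5 0.1 3.8
   vertex 0.5 1.5 3.0
  endloop
 endfacet
 facet normal -0.554 -0.801 0.225
  outer loop
   vertex 2.6 0.3 3.9
   vertex 0.5 1.5 3.0
   vertex 0.8 0.9 1.6
  endloop
 endfacet
 facet normal -0.224 -0.971 -0.078
  outer loop
   vertex 2.6 0.3 3.9
   vertex 0.8 0.9 1.6
   vertex 3.5 0.1 3.8
  endloop
 endfacet
 facet normal 0.104 0.922 -0.373
  outer loop
   vertex 2.4 0.8 1.8
   vertex 0.8 0.9 1.6
   vertex 0.5 1.5 3.0
  endloop
 endfacet
 facet normal -0.019 -0.947 -0.321
  outer loop
   vertex 2.4 0.8 1.8
   vertex 3.5 0.1 3.8
   vertex 0.8 0.9 1.6
  endloop
 endfacet
 facet normal 0.286 0.857 0.429
  outer loop
   vertex 1.4 1.1 3.2
   vertex 0.5 1.5 3.0
   vertex 3.5 0.1 3.8
  endloop
 endfacet
 facet normal 0.390 0.917 0.082
  outer loop
   vertex 1.4 1.1 3.2
   vertex 2.4 0.8 1.8
   vertex 0.5 1.5 3.0
  endloop
 endfacet
 facet normal 0.406 0.909 0.095
  outer loop
   vertex 1.4 1.1 3.2
   vertex 3.5 0.1 3.8
   vertex 2.4 0.8 1.8
  endloop
 endfacet
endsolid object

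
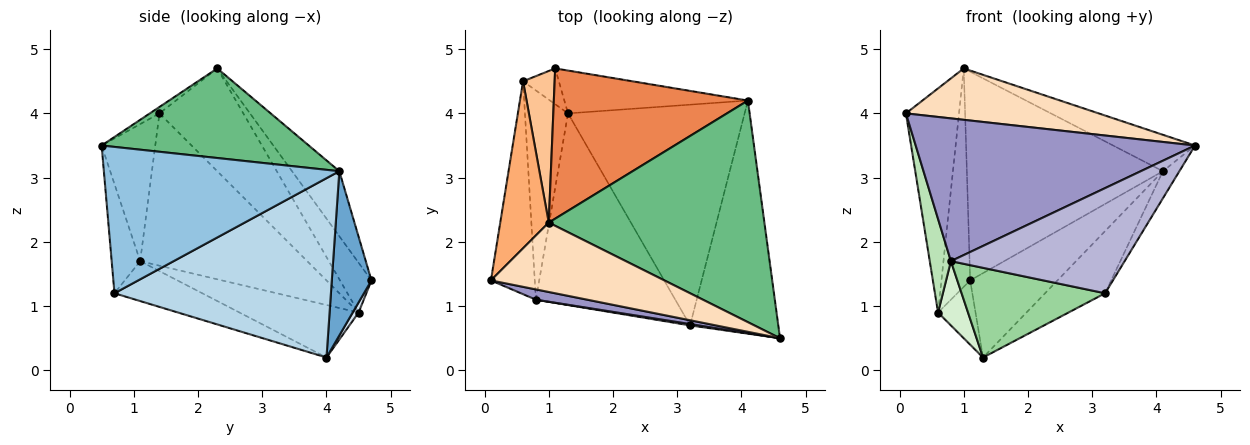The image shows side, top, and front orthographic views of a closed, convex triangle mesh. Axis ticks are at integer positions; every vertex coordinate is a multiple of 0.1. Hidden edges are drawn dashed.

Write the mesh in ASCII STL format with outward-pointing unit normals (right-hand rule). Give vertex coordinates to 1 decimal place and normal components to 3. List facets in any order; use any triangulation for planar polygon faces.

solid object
 facet normal 0.375 0.826 -0.420
  outer loop
   vertex 4.1 4.2 3.1
   vertex 1.3 4.0 0.2
   vertex 1.1 4.7 1.4
  endloop
 endfacet
 facet normal 0.855 0.060 -0.515
  outer loop
   vertex 3.2 0.7 1.2
   vertex 4.1 4.2 3.1
   vertex 4.6 0.5 3.5
  endloop
 endfacet
 facet normal 0.699 0.194 -0.688
  outer loop
   vertex 3.2 0.7 1.2
   vertex 1.3 4.0 0.2
   vertex 4.1 4.2 3.1
  endloop
 endfacet
 facet normal 0.136 0.865 -0.482
  outer loop
   vertex 0.6 4.5 0.9
   vertex 1.1 4.7 1.4
   vertex 1.3 4.0 0.2
  endloop
 endfacet
 facet normal -0.192 0.796 0.573
  outer loop
   vertex 1.0 2.3 4.7
   vertex 4.1 4.2 3.1
   vertex 1.1 4.7 1.4
  endloop
 endfacet
 facet normal -0.785 0.497 0.370
  outer loop
   vertex 1.0 2.3 4.7
   vertex 0.6 4.5 0.9
   vertex 0.1 1.4 4.0
  endloop
 endfacet
 facet normal -0.668 0.611 0.424
  outer loop
   vertex 1.0 2.3 4.7
   vertex 1.1 4.7 1.4
   vertex 0.6 4.5 0.9
  endloop
 endfacet
 facet normal -0.030 -0.595 0.803
  outer loop
   vertex 1.0 2.3 4.7
   vertex 0.1 1.4 4.0
   vertex 4.6 0.5 3.5
  endloop
 endfacet
 facet normal 0.379 0.150 0.913
  outer loop
   vertex 1.0 2.3 4.7
   vertex 4.6 0.5 3.5
   vertex 4.1 4.2 3.1
  endloop
 endfacet
 facet normal -0.251 -0.410 -0.877
  outer loop
   vertex 0.8 1.1 1.7
   vertex 1.3 4.0 0.2
   vertex 3.2 0.7 1.2
  endloop
 endfacet
 facet normal -0.954 -0.121 -0.275
  outer loop
   vertex 0.8 1.1 1.7
   vertex 0.1 1.4 4.0
   vertex 0.6 4.5 0.9
  endloop
 endfacet
 facet normal -0.759 -0.191 -0.622
  outer loop
   vertex 0.8 1.1 1.7
   vertex 0.6 4.5 0.9
   vertex 1.3 4.0 0.2
  endloop
 endfacet
 facet normal -0.188 -0.980 0.071
  outer loop
   vertex 0.8 1.1 1.7
   vertex 4.6 0.5 3.5
   vertex 0.1 1.4 4.0
  endloop
 endfacet
 facet normal -0.162 -0.987 0.013
  outer loop
   vertex 0.8 1.1 1.7
   vertex 3.2 0.7 1.2
   vertex 4.6 0.5 3.5
  endloop
 endfacet
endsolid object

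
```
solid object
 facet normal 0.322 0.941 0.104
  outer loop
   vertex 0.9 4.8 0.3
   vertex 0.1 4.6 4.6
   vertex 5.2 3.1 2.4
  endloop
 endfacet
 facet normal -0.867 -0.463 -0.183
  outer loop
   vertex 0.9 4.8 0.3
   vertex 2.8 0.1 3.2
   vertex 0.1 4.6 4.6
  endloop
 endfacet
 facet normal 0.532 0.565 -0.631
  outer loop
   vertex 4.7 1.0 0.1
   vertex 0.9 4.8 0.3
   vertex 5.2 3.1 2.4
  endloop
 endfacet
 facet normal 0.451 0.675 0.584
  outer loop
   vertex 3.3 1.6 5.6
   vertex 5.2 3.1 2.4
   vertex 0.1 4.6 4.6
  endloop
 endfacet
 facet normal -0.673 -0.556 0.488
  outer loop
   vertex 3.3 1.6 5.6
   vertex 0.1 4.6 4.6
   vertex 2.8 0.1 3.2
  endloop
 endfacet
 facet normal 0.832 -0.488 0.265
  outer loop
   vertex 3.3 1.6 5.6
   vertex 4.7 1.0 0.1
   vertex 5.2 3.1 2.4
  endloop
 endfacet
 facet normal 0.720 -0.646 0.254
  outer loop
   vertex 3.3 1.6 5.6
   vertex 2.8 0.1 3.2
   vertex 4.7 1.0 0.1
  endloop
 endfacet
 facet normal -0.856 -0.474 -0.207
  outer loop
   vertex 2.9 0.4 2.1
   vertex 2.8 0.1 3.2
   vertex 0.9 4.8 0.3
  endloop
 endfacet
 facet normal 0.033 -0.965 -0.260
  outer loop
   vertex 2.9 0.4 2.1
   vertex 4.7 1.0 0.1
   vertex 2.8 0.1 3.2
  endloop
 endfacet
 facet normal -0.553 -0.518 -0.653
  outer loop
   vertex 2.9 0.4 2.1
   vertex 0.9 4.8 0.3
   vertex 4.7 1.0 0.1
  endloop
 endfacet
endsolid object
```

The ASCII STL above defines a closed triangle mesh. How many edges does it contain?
15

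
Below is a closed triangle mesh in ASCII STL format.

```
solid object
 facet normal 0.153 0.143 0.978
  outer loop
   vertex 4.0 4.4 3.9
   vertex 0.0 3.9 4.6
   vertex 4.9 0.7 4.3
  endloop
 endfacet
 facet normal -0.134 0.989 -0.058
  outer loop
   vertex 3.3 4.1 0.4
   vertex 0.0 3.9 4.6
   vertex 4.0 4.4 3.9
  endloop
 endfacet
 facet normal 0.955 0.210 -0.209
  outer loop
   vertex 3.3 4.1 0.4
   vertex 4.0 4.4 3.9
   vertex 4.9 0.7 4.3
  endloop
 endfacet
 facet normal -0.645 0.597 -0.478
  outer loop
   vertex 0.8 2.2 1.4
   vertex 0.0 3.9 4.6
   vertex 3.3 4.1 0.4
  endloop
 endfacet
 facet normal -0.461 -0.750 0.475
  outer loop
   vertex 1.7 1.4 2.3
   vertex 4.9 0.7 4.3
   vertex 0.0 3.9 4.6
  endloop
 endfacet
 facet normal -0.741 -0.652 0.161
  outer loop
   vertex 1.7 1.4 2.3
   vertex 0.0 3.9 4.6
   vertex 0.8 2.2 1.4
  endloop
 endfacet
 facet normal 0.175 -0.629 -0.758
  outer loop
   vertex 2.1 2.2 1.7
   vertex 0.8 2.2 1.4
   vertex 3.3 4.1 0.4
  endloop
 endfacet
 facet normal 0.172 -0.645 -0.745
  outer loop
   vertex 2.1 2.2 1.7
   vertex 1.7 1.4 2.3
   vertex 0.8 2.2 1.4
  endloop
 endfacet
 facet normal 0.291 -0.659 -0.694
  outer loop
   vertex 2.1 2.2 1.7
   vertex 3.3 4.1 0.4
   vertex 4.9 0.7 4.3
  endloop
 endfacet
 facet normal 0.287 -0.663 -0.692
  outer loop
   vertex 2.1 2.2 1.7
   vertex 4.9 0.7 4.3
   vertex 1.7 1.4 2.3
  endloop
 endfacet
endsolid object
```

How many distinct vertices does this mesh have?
7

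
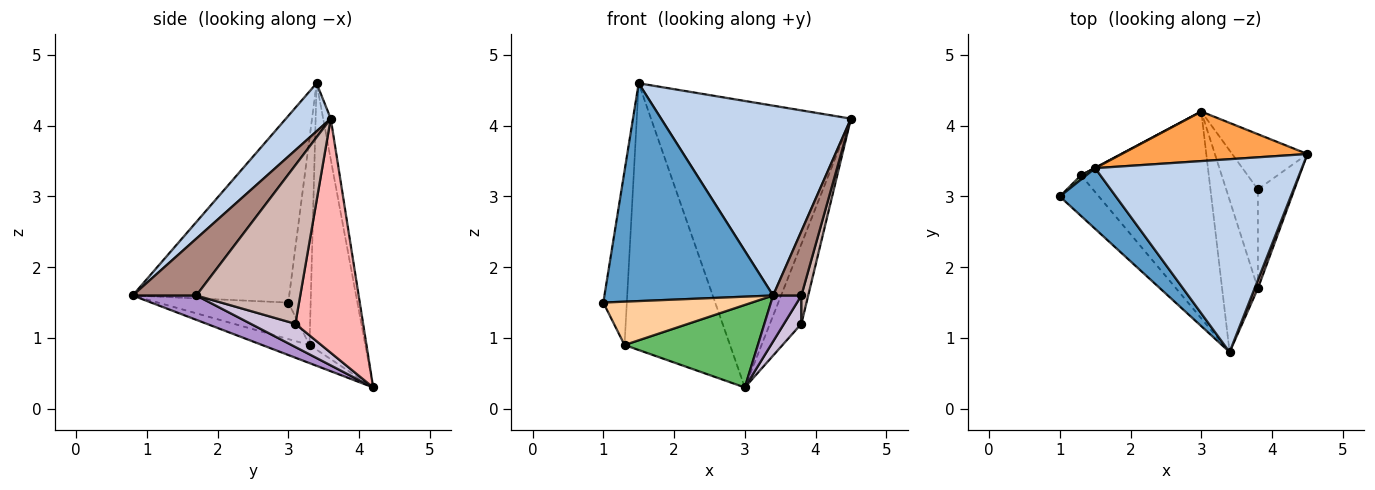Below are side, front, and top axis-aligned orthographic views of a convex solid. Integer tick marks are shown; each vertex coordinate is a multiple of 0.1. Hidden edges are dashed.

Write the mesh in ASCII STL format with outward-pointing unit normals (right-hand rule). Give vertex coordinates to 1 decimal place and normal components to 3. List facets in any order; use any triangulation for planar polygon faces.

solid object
 facet normal -0.667 -0.718 0.200
  outer loop
   vertex 1.5 3.4 4.6
   vertex 1.0 3.0 1.5
   vertex 3.4 0.8 1.6
  endloop
 endfacet
 facet normal 0.163 -0.692 0.703
  outer loop
   vertex 1.5 3.4 4.6
   vertex 3.4 0.8 1.6
   vertex 4.5 3.6 4.1
  endloop
 endfacet
 facet normal -0.037 0.985 0.170
  outer loop
   vertex 1.5 3.4 4.6
   vertex 4.5 3.6 4.1
   vertex 3.0 4.2 0.3
  endloop
 endfacet
 facet normal -0.539 -0.614 -0.577
  outer loop
   vertex 1.3 3.3 0.9
   vertex 3.4 0.8 1.6
   vertex 1.0 3.0 1.5
  endloop
 endfacet
 facet normal -0.130 -0.367 -0.921
  outer loop
   vertex 1.3 3.3 0.9
   vertex 3.0 4.2 0.3
   vertex 3.4 0.8 1.6
  endloop
 endfacet
 facet normal -0.689 0.724 0.018
  outer loop
   vertex 1.3 3.3 0.9
   vertex 1.0 3.0 1.5
   vertex 1.5 3.4 4.6
  endloop
 endfacet
 facet normal -0.468 0.884 0.001
  outer loop
   vertex 1.3 3.3 0.9
   vertex 1.5 3.4 4.6
   vertex 3.0 4.2 0.3
  endloop
 endfacet
 facet normal 0.871 0.404 -0.280
  outer loop
   vertex 3.8 3.1 1.2
   vertex 3.0 4.2 0.3
   vertex 4.5 3.6 4.1
  endloop
 endfacet
 facet normal 0.546 -0.243 -0.802
  outer loop
   vertex 3.8 1.7 1.6
   vertex 3.4 0.8 1.6
   vertex 3.0 4.2 0.3
  endloop
 endfacet
 facet normal 0.576 -0.225 -0.786
  outer loop
   vertex 3.8 1.7 1.6
   vertex 3.0 4.2 0.3
   vertex 3.8 3.1 1.2
  endloop
 endfacet
 facet normal 0.913 -0.406 0.053
  outer loop
   vertex 3.8 1.7 1.6
   vertex 4.5 3.6 4.1
   vertex 3.4 0.8 1.6
  endloop
 endfacet
 facet normal 0.973 -0.064 -0.224
  outer loop
   vertex 3.8 1.7 1.6
   vertex 3.8 3.1 1.2
   vertex 4.5 3.6 4.1
  endloop
 endfacet
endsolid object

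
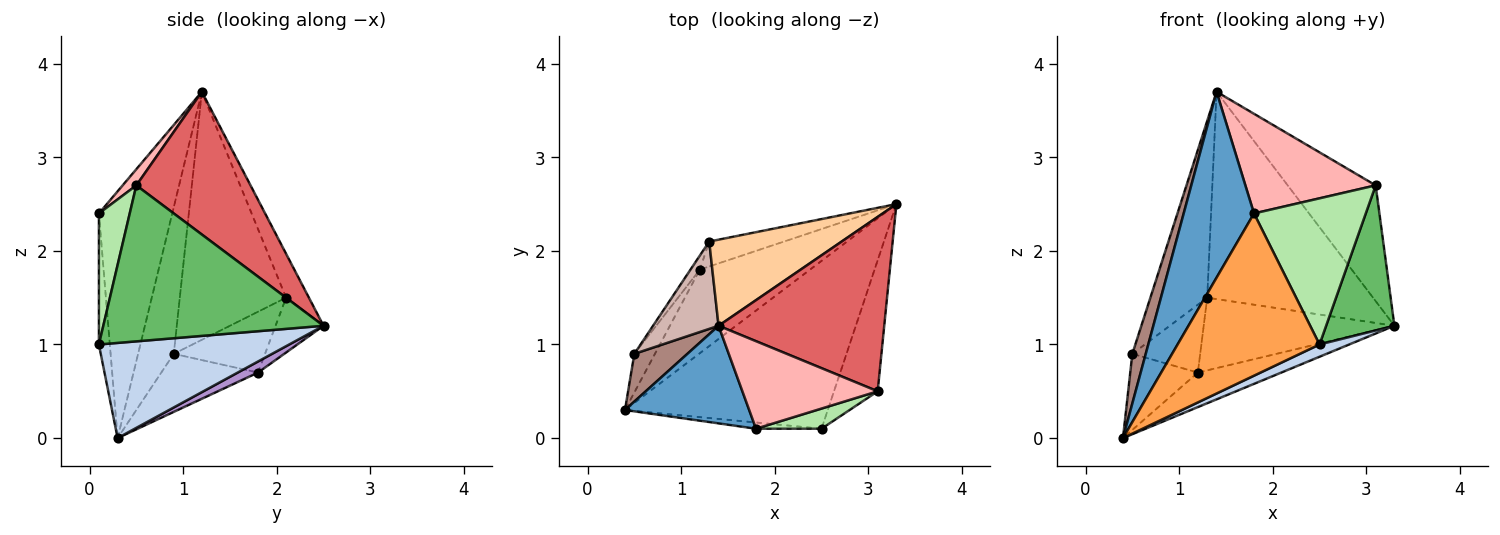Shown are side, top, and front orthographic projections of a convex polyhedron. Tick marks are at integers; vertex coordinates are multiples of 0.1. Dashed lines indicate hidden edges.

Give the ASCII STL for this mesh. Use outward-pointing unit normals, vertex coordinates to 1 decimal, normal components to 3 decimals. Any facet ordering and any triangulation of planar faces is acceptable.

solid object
 facet normal -0.678 -0.650 0.342
  outer loop
   vertex 1.4 1.2 3.7
   vertex 0.4 0.3 0.0
   vertex 1.8 0.1 2.4
  endloop
 endfacet
 facet normal 0.424 -0.066 -0.903
  outer loop
   vertex 2.5 0.1 1.0
   vertex 0.4 0.3 0.0
   vertex 3.3 2.5 1.2
  endloop
 endfacet
 facet normal -0.077 -0.996 -0.038
  outer loop
   vertex 2.5 0.1 1.0
   vertex 1.8 0.1 2.4
   vertex 0.4 0.3 0.0
  endloop
 endfacet
 facet normal -0.126 0.916 0.381
  outer loop
   vertex 1.3 2.1 1.5
   vertex 1.4 1.2 3.7
   vertex 3.3 2.5 1.2
  endloop
 endfacet
 facet normal 0.923 -0.286 -0.258
  outer loop
   vertex 3.1 0.5 2.7
   vertex 2.5 0.1 1.0
   vertex 3.3 2.5 1.2
  endloop
 endfacet
 facet normal 0.264 -0.956 0.132
  outer loop
   vertex 3.1 0.5 2.7
   vertex 1.8 0.1 2.4
   vertex 2.5 0.1 1.0
  endloop
 endfacet
 facet normal 0.583 0.449 0.677
  outer loop
   vertex 3.1 0.5 2.7
   vertex 3.3 2.5 1.2
   vertex 1.4 1.2 3.7
  endloop
 endfacet
 facet normal 0.079 -0.749 0.658
  outer loop
   vertex 3.1 0.5 2.7
   vertex 1.4 1.2 3.7
   vertex 1.8 0.1 2.4
  endloop
 endfacet
 facet normal 0.092 0.380 -0.920
  outer loop
   vertex 1.2 1.8 0.7
   vertex 3.3 2.5 1.2
   vertex 0.4 0.3 0.0
  endloop
 endfacet
 facet normal -0.231 0.920 -0.316
  outer loop
   vertex 1.2 1.8 0.7
   vertex 1.3 2.1 1.5
   vertex 3.3 2.5 1.2
  endloop
 endfacet
 facet normal -0.887 -0.333 0.321
  outer loop
   vertex 0.5 0.9 0.9
   vertex 0.4 0.3 0.0
   vertex 1.4 1.2 3.7
  endloop
 endfacet
 facet normal -0.859 0.459 0.227
  outer loop
   vertex 0.5 0.9 0.9
   vertex 1.4 1.2 3.7
   vertex 1.3 2.1 1.5
  endloop
 endfacet
 facet normal -0.787 0.550 -0.279
  outer loop
   vertex 0.5 0.9 0.9
   vertex 1.2 1.8 0.7
   vertex 0.4 0.3 0.0
  endloop
 endfacet
 facet normal -0.796 0.592 -0.123
  outer loop
   vertex 0.5 0.9 0.9
   vertex 1.3 2.1 1.5
   vertex 1.2 1.8 0.7
  endloop
 endfacet
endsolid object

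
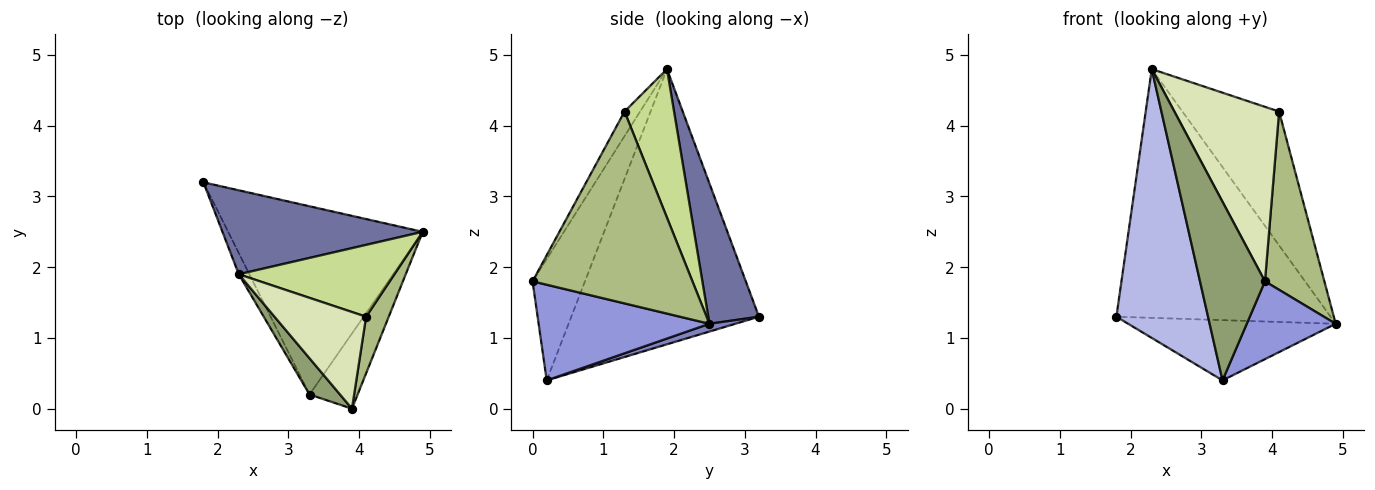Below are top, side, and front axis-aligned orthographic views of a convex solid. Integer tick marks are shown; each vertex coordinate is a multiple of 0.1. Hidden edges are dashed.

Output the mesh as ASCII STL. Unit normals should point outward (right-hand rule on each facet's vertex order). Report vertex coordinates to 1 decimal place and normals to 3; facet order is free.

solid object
 facet normal 0.219 0.924 0.312
  outer loop
   vertex 2.3 1.9 4.8
   vertex 4.9 2.5 1.2
   vertex 1.8 3.2 1.3
  endloop
 endfacet
 facet normal 0.038 0.305 -0.952
  outer loop
   vertex 3.3 0.2 0.4
   vertex 1.8 3.2 1.3
   vertex 4.9 2.5 1.2
  endloop
 endfacet
 facet normal 0.810 -0.422 -0.407
  outer loop
   vertex 3.3 0.2 0.4
   vertex 4.9 2.5 1.2
   vertex 3.9 0.0 1.8
  endloop
 endfacet
 facet normal -0.898 -0.439 -0.035
  outer loop
   vertex 3.3 0.2 0.4
   vertex 2.3 1.9 4.8
   vertex 1.8 3.2 1.3
  endloop
 endfacet
 facet normal -0.620 -0.769 0.156
  outer loop
   vertex 3.3 0.2 0.4
   vertex 3.9 0.0 1.8
   vertex 2.3 1.9 4.8
  endloop
 endfacet
 facet normal 0.932 -0.346 0.110
  outer loop
   vertex 4.1 1.3 4.2
   vertex 3.9 0.0 1.8
   vertex 4.9 2.5 1.2
  endloop
 endfacet
 facet normal 0.411 0.803 0.431
  outer loop
   vertex 4.1 1.3 4.2
   vertex 4.9 2.5 1.2
   vertex 2.3 1.9 4.8
  endloop
 endfacet
 facet normal -0.129 -0.867 0.481
  outer loop
   vertex 4.1 1.3 4.2
   vertex 2.3 1.9 4.8
   vertex 3.9 0.0 1.8
  endloop
 endfacet
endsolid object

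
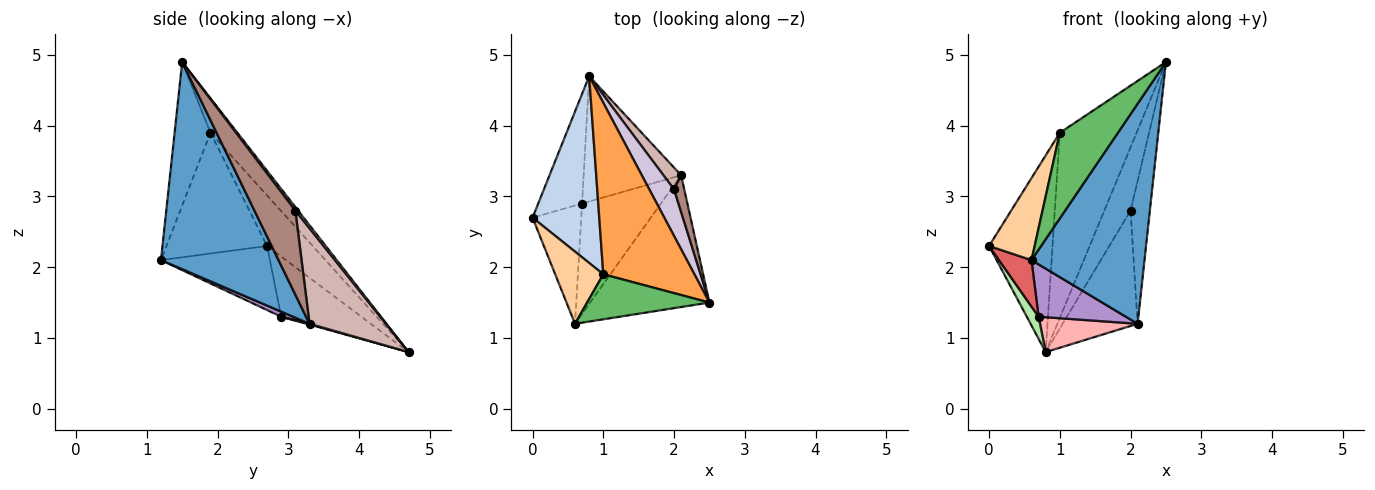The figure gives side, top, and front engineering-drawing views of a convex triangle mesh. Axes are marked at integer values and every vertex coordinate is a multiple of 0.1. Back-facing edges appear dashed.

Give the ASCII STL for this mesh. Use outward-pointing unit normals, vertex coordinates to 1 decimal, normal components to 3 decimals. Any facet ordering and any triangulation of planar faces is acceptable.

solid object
 facet normal 0.666 -0.640 -0.383
  outer loop
   vertex 2.1 3.3 1.2
   vertex 2.5 1.5 4.9
   vertex 0.6 1.2 2.1
  endloop
 endfacet
 facet normal -0.463 0.643 0.611
  outer loop
   vertex 1.0 1.9 3.9
   vertex 0.8 4.7 0.8
   vertex 0.0 2.7 2.3
  endloop
 endfacet
 facet normal -0.249 0.711 0.658
  outer loop
   vertex 1.0 1.9 3.9
   vertex 2.5 1.5 4.9
   vertex 0.8 4.7 0.8
  endloop
 endfacet
 facet normal -0.856 -0.388 0.341
  outer loop
   vertex 1.0 1.9 3.9
   vertex 0.0 2.7 2.3
   vertex 0.6 1.2 2.1
  endloop
 endfacet
 facet normal -0.479 -0.777 0.409
  outer loop
   vertex 1.0 1.9 3.9
   vertex 0.6 1.2 2.1
   vertex 2.5 1.5 4.9
  endloop
 endfacet
 facet normal -0.802 -0.118 -0.585
  outer loop
   vertex 0.7 2.9 1.3
   vertex 0.0 2.7 2.3
   vertex 0.8 4.7 0.8
  endloop
 endfacet
 facet normal -0.775 -0.231 -0.589
  outer loop
   vertex 0.7 2.9 1.3
   vertex 0.6 1.2 2.1
   vertex 0.0 2.7 2.3
  endloop
 endfacet
 facet normal 0.008 -0.268 -0.963
  outer loop
   vertex 0.7 2.9 1.3
   vertex 0.8 4.7 0.8
   vertex 2.1 3.3 1.2
  endloop
 endfacet
 facet normal 0.058 -0.428 -0.902
  outer loop
   vertex 0.7 2.9 1.3
   vertex 2.1 3.3 1.2
   vertex 0.6 1.2 2.1
  endloop
 endfacet
 facet normal 0.084 0.802 0.591
  outer loop
   vertex 2.0 3.1 2.8
   vertex 0.8 4.7 0.8
   vertex 2.5 1.5 4.9
  endloop
 endfacet
 facet normal 0.899 0.424 0.109
  outer loop
   vertex 2.0 3.1 2.8
   vertex 2.5 1.5 4.9
   vertex 2.1 3.3 1.2
  endloop
 endfacet
 facet normal 0.708 0.694 0.131
  outer loop
   vertex 2.0 3.1 2.8
   vertex 2.1 3.3 1.2
   vertex 0.8 4.7 0.8
  endloop
 endfacet
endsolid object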